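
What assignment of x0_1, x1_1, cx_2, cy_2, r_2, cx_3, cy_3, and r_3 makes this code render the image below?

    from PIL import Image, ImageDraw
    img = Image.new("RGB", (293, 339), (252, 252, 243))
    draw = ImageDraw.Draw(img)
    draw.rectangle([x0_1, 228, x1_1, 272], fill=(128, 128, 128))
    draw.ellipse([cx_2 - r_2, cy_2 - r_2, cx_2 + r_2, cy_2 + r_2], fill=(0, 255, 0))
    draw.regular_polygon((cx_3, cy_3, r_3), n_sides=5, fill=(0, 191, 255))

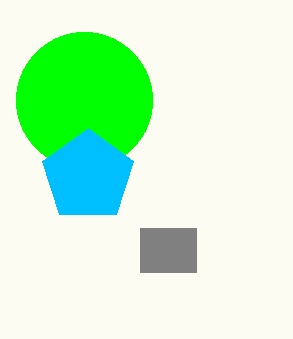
x0_1 = 140
x1_1 = 196
cx_2 = 84
cy_2 = 100
r_2 = 68
cx_3 = 88
cy_3 = 176
r_3 = 48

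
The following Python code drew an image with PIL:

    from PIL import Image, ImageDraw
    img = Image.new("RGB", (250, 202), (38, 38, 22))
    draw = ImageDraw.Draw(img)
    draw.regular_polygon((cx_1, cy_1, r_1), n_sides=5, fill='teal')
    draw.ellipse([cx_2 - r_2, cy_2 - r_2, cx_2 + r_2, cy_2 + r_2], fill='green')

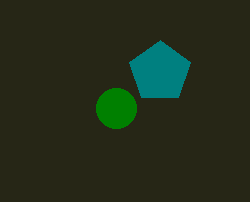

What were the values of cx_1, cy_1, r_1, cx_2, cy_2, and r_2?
cx_1 = 160, cy_1 = 72, r_1 = 32, cx_2 = 116, cy_2 = 108, r_2 = 20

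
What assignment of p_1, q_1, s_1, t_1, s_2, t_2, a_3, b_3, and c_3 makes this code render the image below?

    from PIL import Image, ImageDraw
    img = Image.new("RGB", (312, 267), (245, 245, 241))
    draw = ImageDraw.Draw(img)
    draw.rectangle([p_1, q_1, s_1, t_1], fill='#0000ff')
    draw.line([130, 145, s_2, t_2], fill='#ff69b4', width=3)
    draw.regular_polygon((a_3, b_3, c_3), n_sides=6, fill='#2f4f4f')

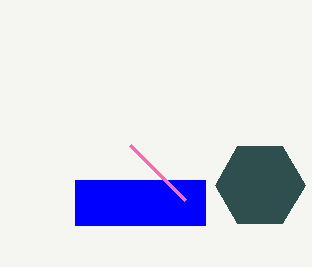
p_1 = 75, q_1 = 180, s_1 = 205, t_1 = 225, s_2 = 185, t_2 = 200, a_3 = 260, b_3 = 185, c_3 = 45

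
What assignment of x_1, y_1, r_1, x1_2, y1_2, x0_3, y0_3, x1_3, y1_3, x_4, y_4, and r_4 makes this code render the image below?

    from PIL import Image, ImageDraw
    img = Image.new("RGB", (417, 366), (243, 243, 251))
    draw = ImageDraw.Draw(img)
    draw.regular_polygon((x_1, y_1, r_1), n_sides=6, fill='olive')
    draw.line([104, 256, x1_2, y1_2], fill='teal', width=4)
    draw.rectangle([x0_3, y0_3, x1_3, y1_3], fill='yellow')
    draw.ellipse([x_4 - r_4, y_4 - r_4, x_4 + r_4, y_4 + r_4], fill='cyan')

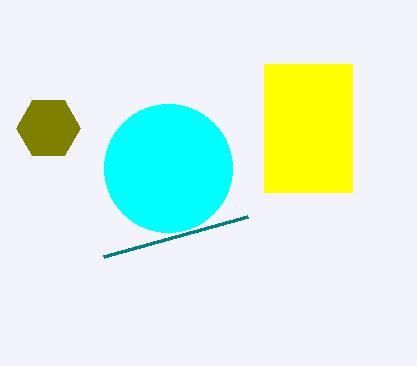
x_1 = 48
y_1 = 128
r_1 = 32
x1_2 = 248
y1_2 = 216
x0_3 = 264
y0_3 = 64
x1_3 = 352
y1_3 = 192
x_4 = 168
y_4 = 168
r_4 = 64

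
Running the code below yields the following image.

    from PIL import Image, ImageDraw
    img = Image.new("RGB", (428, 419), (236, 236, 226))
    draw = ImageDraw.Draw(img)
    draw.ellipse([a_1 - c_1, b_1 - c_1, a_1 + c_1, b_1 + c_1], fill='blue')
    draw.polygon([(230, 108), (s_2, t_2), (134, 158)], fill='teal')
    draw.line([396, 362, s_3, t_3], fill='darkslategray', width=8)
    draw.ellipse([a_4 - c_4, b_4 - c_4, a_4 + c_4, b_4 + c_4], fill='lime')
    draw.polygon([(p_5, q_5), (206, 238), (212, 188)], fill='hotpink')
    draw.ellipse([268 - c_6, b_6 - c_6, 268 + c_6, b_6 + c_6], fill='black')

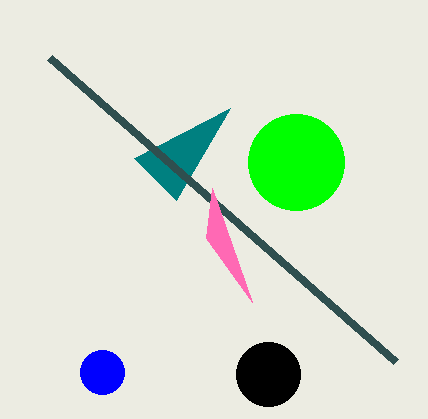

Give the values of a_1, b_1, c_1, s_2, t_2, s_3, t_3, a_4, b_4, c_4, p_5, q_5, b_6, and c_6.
a_1 = 102; b_1 = 372; c_1 = 22; s_2 = 176; t_2 = 200; s_3 = 50; t_3 = 58; a_4 = 296; b_4 = 162; c_4 = 48; p_5 = 252; q_5 = 302; b_6 = 374; c_6 = 32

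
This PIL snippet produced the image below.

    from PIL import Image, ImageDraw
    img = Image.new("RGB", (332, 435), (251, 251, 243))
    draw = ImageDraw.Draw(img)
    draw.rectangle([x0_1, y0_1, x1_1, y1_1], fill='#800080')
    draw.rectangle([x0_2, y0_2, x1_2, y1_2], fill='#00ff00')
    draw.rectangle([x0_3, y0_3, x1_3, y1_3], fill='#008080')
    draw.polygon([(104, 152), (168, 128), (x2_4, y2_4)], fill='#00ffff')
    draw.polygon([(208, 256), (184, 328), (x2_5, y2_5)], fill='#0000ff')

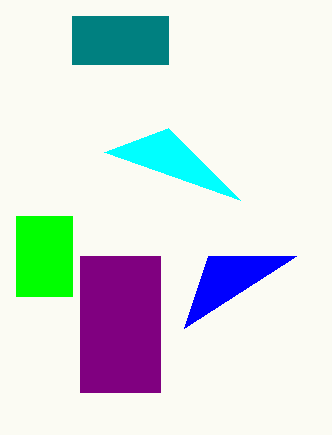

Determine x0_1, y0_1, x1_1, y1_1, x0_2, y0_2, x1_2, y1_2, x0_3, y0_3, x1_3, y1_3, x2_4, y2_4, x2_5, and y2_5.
x0_1 = 80
y0_1 = 256
x1_1 = 160
y1_1 = 392
x0_2 = 16
y0_2 = 216
x1_2 = 72
y1_2 = 296
x0_3 = 72
y0_3 = 16
x1_3 = 168
y1_3 = 64
x2_4 = 240
y2_4 = 200
x2_5 = 296
y2_5 = 256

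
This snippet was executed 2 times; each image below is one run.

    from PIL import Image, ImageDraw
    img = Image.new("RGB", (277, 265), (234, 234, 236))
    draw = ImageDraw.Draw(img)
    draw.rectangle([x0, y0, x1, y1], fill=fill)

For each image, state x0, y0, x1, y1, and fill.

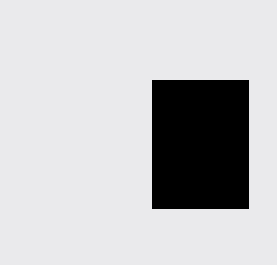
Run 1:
x0 = 152; y0 = 80; x1 = 248; y1 = 208; fill = 'black'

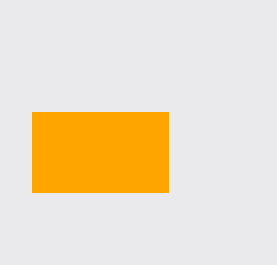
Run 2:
x0 = 32
y0 = 112
x1 = 168
y1 = 192
fill = 'orange'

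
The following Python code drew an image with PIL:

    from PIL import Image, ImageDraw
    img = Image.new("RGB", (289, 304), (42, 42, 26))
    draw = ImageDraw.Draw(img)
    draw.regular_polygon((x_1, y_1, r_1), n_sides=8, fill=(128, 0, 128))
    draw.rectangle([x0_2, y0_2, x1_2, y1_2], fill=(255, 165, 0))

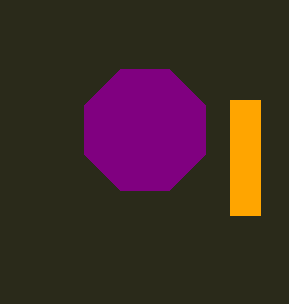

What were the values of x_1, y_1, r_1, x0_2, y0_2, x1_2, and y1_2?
x_1 = 145, y_1 = 130, r_1 = 65, x0_2 = 230, y0_2 = 100, x1_2 = 260, y1_2 = 215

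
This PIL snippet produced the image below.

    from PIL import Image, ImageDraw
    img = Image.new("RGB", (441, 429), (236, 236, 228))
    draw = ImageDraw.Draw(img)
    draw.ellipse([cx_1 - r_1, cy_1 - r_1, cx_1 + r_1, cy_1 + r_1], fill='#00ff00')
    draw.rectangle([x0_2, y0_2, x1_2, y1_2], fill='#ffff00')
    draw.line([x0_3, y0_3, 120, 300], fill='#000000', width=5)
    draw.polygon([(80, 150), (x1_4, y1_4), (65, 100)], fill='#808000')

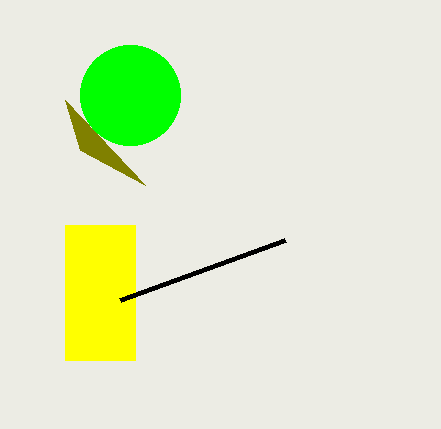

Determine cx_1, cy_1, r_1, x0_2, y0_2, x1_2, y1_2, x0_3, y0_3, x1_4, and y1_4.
cx_1 = 130, cy_1 = 95, r_1 = 50, x0_2 = 65, y0_2 = 225, x1_2 = 135, y1_2 = 360, x0_3 = 285, y0_3 = 240, x1_4 = 145, y1_4 = 185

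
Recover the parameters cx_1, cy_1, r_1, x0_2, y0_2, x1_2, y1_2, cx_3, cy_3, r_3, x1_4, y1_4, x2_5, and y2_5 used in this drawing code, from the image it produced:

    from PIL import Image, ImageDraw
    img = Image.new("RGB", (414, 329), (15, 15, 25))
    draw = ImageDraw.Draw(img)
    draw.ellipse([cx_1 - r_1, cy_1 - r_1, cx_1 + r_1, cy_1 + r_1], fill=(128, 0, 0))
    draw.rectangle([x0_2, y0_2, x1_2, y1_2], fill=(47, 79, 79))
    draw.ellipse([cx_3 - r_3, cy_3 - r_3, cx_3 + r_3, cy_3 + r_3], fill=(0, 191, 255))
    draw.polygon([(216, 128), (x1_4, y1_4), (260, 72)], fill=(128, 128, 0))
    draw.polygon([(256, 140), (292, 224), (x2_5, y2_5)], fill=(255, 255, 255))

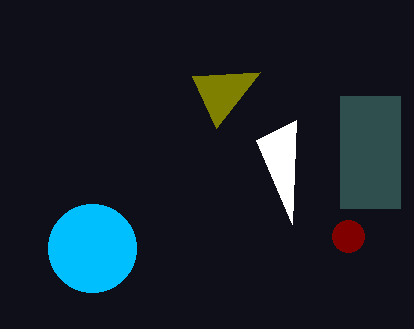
cx_1 = 348; cy_1 = 236; r_1 = 16; x0_2 = 340; y0_2 = 96; x1_2 = 400; y1_2 = 208; cx_3 = 92; cy_3 = 248; r_3 = 44; x1_4 = 192; y1_4 = 76; x2_5 = 296; y2_5 = 120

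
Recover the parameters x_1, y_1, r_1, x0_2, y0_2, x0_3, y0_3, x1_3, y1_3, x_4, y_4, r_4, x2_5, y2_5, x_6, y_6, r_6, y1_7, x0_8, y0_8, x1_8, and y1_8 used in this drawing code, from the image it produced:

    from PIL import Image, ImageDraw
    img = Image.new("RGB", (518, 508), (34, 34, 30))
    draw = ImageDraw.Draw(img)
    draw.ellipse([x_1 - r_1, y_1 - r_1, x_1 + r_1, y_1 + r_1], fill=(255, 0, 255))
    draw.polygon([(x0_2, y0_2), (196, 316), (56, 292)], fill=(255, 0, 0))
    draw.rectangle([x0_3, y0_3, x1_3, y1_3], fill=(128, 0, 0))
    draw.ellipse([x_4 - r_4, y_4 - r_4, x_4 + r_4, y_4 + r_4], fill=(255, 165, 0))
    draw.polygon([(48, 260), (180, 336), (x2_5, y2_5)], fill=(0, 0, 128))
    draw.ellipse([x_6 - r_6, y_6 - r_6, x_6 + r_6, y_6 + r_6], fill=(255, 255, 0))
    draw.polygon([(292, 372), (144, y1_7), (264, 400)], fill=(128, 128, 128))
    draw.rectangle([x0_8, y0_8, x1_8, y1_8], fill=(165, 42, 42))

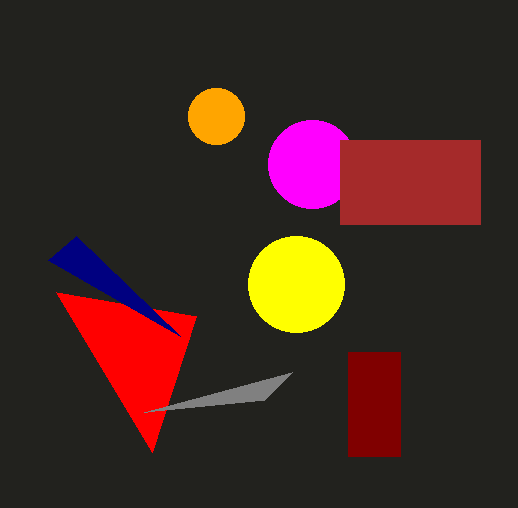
x_1 = 312
y_1 = 164
r_1 = 44
x0_2 = 152
y0_2 = 452
x0_3 = 348
y0_3 = 352
x1_3 = 400
y1_3 = 456
x_4 = 216
y_4 = 116
r_4 = 28
x2_5 = 76
y2_5 = 236
x_6 = 296
y_6 = 284
r_6 = 48
y1_7 = 412
x0_8 = 340
y0_8 = 140
x1_8 = 480
y1_8 = 224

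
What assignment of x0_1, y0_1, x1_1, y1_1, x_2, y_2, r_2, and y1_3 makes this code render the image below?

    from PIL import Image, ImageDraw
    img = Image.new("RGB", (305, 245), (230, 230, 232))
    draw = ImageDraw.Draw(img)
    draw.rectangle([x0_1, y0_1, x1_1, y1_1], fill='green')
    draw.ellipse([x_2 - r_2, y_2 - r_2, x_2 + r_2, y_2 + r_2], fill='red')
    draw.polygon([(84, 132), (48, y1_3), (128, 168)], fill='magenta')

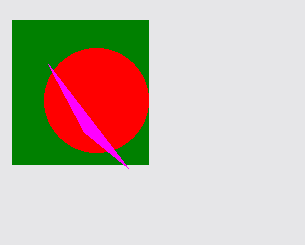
x0_1 = 12
y0_1 = 20
x1_1 = 148
y1_1 = 164
x_2 = 96
y_2 = 100
r_2 = 52
y1_3 = 64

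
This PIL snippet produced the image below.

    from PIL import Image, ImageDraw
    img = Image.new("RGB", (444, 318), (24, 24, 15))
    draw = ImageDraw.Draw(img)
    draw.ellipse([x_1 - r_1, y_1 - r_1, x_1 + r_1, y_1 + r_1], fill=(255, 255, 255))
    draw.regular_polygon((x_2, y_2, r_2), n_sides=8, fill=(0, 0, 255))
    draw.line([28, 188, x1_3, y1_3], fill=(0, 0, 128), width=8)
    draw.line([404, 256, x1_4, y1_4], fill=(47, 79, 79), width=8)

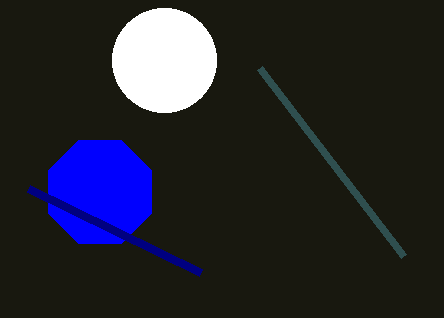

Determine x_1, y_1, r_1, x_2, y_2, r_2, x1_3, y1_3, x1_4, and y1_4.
x_1 = 164; y_1 = 60; r_1 = 52; x_2 = 100; y_2 = 192; r_2 = 56; x1_3 = 200; y1_3 = 272; x1_4 = 260; y1_4 = 68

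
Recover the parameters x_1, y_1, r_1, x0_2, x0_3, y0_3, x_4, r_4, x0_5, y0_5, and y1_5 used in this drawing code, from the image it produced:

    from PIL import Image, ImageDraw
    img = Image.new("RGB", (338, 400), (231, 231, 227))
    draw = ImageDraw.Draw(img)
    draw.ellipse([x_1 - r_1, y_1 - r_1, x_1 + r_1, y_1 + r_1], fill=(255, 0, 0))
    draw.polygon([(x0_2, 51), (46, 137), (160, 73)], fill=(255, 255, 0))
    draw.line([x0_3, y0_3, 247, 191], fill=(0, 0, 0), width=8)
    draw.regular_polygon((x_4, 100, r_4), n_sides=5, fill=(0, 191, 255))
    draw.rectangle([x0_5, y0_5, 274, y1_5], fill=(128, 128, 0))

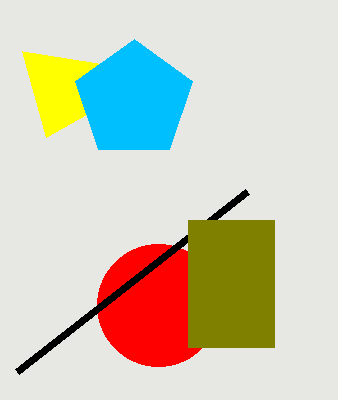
x_1 = 158; y_1 = 305; r_1 = 61; x0_2 = 22; x0_3 = 17; y0_3 = 371; x_4 = 134; r_4 = 61; x0_5 = 188; y0_5 = 220; y1_5 = 347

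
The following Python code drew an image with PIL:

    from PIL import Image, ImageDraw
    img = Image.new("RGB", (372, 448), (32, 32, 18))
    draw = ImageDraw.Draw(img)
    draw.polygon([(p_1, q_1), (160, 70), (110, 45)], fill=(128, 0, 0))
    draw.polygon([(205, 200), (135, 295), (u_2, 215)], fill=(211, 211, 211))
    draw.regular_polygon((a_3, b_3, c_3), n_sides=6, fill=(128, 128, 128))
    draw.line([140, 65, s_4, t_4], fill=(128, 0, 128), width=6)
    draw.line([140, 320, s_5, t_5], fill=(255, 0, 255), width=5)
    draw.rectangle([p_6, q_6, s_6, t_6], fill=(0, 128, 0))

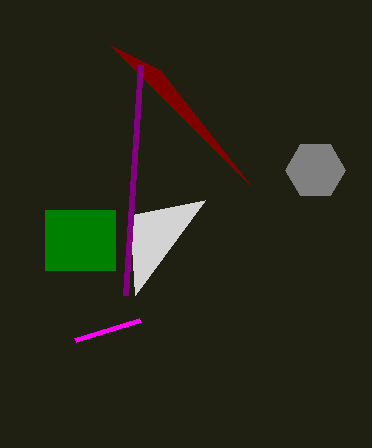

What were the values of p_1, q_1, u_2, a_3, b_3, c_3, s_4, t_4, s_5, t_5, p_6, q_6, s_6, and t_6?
p_1 = 250
q_1 = 185
u_2 = 130
a_3 = 315
b_3 = 170
c_3 = 30
s_4 = 125
t_4 = 295
s_5 = 75
t_5 = 340
p_6 = 45
q_6 = 210
s_6 = 115
t_6 = 270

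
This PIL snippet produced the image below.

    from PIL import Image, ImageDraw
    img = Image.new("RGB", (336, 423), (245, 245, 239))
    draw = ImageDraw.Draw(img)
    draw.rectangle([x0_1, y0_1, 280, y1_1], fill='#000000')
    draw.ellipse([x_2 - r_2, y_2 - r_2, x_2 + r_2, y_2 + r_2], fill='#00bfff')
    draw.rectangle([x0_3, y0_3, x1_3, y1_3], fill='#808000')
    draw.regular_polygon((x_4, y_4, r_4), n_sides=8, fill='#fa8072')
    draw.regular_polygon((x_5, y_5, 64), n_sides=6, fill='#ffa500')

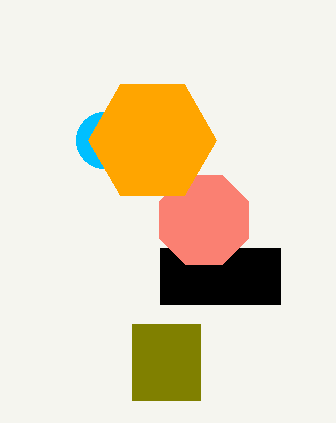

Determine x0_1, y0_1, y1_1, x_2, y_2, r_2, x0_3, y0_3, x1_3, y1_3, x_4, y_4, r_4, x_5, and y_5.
x0_1 = 160
y0_1 = 248
y1_1 = 304
x_2 = 104
y_2 = 140
r_2 = 28
x0_3 = 132
y0_3 = 324
x1_3 = 200
y1_3 = 400
x_4 = 204
y_4 = 220
r_4 = 48
x_5 = 152
y_5 = 140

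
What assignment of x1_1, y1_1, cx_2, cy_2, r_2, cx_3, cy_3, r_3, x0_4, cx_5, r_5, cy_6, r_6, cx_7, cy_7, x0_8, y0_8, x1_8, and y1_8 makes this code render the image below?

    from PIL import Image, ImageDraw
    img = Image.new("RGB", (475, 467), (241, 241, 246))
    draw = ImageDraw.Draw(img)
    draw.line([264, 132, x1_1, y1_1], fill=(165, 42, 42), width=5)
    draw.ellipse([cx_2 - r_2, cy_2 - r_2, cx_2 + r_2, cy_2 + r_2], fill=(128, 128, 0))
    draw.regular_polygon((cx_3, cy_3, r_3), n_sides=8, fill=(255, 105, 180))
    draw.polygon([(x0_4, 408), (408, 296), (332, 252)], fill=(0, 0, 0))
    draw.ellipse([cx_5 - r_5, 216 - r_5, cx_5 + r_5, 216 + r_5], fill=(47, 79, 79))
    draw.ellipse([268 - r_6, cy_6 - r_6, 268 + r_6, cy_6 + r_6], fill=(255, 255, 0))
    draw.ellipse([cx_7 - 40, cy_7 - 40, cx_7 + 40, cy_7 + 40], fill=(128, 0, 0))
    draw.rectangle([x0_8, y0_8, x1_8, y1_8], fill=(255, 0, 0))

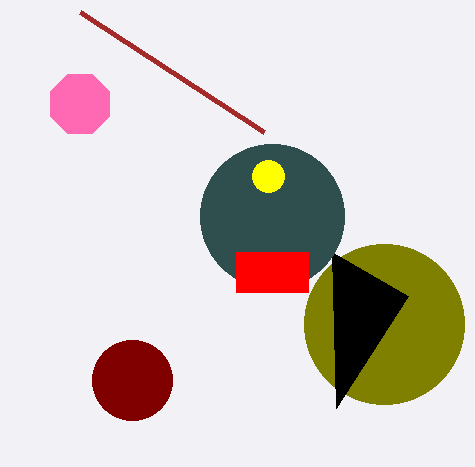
x1_1 = 80
y1_1 = 12
cx_2 = 384
cy_2 = 324
r_2 = 80
cx_3 = 80
cy_3 = 104
r_3 = 32
x0_4 = 336
cx_5 = 272
r_5 = 72
cy_6 = 176
r_6 = 16
cx_7 = 132
cy_7 = 380
x0_8 = 236
y0_8 = 252
x1_8 = 308
y1_8 = 292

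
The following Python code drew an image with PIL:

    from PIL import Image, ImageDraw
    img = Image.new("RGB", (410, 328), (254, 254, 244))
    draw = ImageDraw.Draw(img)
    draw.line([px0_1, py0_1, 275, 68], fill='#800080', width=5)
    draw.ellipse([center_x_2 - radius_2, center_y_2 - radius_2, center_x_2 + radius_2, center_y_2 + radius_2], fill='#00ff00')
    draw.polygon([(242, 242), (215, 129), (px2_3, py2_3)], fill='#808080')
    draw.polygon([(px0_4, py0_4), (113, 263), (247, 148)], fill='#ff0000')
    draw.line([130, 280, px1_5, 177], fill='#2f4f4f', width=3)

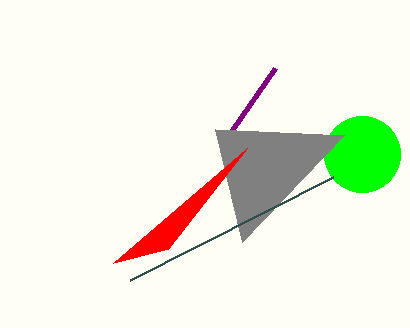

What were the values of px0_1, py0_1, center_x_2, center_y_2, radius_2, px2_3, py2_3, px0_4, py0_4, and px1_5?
px0_1 = 232, py0_1 = 130, center_x_2 = 362, center_y_2 = 154, radius_2 = 38, px2_3 = 344, py2_3 = 135, px0_4 = 168, py0_4 = 249, px1_5 = 333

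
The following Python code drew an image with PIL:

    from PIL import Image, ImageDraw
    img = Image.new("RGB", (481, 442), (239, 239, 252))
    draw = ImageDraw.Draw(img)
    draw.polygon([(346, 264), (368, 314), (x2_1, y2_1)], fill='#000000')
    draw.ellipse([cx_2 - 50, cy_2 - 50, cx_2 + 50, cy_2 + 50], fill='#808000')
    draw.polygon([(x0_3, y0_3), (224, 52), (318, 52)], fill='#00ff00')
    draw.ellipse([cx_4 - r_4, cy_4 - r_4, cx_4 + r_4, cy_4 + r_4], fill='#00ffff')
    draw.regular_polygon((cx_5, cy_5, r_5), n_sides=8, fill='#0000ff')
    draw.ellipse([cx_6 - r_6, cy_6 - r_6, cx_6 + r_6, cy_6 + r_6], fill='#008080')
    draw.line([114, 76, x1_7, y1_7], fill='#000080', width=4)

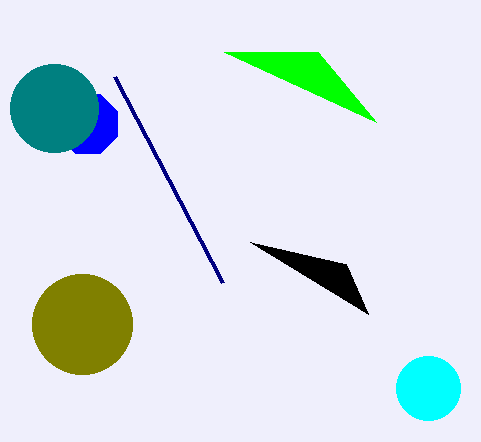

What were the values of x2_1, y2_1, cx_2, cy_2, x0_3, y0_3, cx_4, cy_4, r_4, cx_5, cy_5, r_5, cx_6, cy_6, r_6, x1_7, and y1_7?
x2_1 = 250; y2_1 = 242; cx_2 = 82; cy_2 = 324; x0_3 = 376; y0_3 = 122; cx_4 = 428; cy_4 = 388; r_4 = 32; cx_5 = 88; cy_5 = 124; r_5 = 32; cx_6 = 54; cy_6 = 108; r_6 = 44; x1_7 = 222; y1_7 = 282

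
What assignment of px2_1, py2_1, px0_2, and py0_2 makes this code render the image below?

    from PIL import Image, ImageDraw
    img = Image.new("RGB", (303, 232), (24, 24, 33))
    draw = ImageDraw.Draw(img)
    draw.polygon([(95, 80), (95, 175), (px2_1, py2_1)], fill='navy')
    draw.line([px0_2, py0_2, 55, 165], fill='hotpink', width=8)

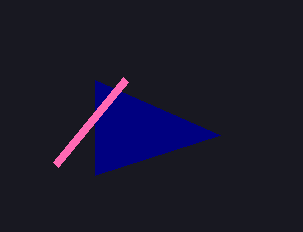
px2_1 = 220
py2_1 = 135
px0_2 = 125
py0_2 = 80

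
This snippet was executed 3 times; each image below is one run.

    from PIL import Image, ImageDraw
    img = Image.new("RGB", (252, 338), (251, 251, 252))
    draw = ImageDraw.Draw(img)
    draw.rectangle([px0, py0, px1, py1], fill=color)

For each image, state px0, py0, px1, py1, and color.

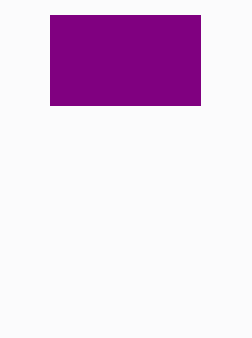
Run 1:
px0 = 50; py0 = 15; px1 = 200; py1 = 105; color = 'purple'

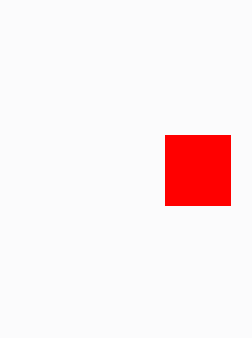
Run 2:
px0 = 165
py0 = 135
px1 = 230
py1 = 205
color = 'red'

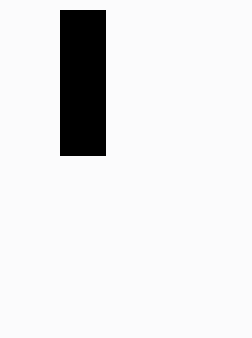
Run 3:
px0 = 60
py0 = 10
px1 = 105
py1 = 155
color = 'black'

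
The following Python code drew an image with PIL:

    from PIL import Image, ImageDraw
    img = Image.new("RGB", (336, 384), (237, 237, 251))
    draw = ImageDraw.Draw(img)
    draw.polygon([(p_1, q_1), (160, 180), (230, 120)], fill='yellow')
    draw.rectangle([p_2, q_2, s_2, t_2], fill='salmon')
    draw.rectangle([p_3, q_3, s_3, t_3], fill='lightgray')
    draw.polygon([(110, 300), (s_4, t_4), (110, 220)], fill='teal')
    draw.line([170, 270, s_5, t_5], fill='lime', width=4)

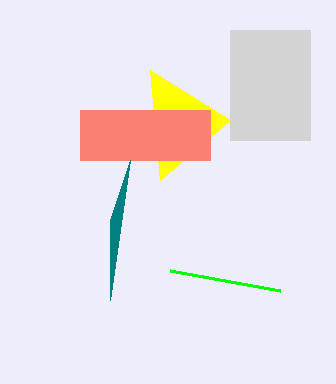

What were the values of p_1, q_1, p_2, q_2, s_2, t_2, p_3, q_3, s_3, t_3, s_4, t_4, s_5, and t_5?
p_1 = 150
q_1 = 70
p_2 = 80
q_2 = 110
s_2 = 210
t_2 = 160
p_3 = 230
q_3 = 30
s_3 = 310
t_3 = 140
s_4 = 130
t_4 = 160
s_5 = 280
t_5 = 290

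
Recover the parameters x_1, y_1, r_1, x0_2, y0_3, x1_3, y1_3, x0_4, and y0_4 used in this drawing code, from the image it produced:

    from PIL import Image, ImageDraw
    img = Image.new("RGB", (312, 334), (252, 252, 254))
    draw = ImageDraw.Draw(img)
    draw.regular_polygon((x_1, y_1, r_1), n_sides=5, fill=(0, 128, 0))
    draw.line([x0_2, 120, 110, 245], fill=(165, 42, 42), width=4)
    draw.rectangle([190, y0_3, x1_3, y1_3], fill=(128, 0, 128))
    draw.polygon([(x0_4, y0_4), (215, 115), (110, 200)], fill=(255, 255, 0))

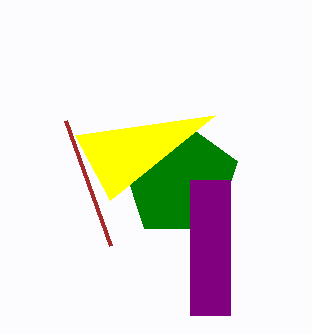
x_1 = 180; y_1 = 180; r_1 = 60; x0_2 = 65; y0_3 = 180; x1_3 = 230; y1_3 = 315; x0_4 = 75; y0_4 = 135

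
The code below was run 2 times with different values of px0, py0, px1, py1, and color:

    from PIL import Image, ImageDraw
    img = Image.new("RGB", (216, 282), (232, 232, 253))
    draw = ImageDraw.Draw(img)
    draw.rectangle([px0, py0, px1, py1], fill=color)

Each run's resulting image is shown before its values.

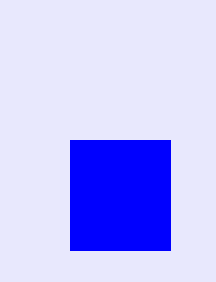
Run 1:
px0 = 70; py0 = 140; px1 = 170; py1 = 250; color = 'blue'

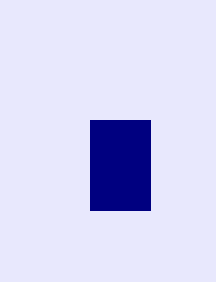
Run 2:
px0 = 90, py0 = 120, px1 = 150, py1 = 210, color = 'navy'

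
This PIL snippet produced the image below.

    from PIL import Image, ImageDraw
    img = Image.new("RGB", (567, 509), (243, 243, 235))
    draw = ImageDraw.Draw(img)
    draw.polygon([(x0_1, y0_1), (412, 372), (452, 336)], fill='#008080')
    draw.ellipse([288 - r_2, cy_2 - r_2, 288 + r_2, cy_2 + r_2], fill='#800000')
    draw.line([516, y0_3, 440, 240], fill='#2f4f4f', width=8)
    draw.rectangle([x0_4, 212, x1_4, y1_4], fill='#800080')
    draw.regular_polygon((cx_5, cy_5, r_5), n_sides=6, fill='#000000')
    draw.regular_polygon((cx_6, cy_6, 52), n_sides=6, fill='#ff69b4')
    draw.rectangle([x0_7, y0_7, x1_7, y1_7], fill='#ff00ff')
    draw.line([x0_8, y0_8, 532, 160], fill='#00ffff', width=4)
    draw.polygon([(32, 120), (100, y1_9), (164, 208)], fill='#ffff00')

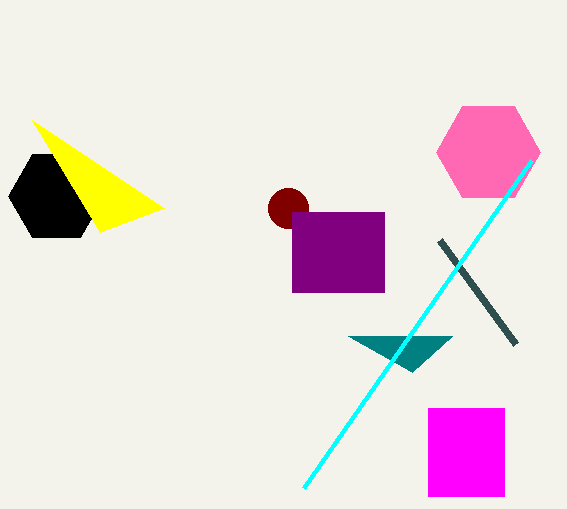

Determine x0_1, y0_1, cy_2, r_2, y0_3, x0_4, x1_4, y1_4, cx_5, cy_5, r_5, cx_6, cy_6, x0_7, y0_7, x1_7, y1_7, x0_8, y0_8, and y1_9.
x0_1 = 348
y0_1 = 336
cy_2 = 208
r_2 = 20
y0_3 = 344
x0_4 = 292
x1_4 = 384
y1_4 = 292
cx_5 = 56
cy_5 = 196
r_5 = 48
cx_6 = 488
cy_6 = 152
x0_7 = 428
y0_7 = 408
x1_7 = 504
y1_7 = 496
x0_8 = 304
y0_8 = 488
y1_9 = 232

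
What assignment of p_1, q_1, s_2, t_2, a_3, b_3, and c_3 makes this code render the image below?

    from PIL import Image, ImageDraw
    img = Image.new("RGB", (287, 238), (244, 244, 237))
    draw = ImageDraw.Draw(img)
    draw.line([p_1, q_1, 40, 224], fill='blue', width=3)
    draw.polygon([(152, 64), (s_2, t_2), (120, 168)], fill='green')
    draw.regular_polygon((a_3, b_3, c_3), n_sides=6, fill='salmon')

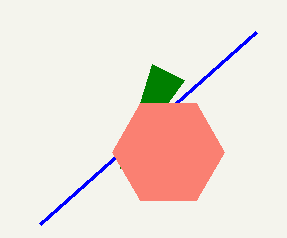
p_1 = 256; q_1 = 32; s_2 = 184; t_2 = 80; a_3 = 168; b_3 = 152; c_3 = 56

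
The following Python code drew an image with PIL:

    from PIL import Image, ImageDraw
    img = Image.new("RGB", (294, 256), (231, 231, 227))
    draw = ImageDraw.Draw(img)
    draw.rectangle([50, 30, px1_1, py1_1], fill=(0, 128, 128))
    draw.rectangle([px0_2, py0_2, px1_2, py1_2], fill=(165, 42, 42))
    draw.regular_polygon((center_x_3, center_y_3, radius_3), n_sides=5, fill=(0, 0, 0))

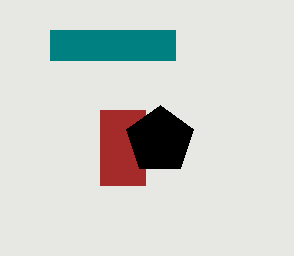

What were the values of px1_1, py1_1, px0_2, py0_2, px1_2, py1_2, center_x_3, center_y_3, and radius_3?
px1_1 = 175
py1_1 = 60
px0_2 = 100
py0_2 = 110
px1_2 = 145
py1_2 = 185
center_x_3 = 160
center_y_3 = 140
radius_3 = 35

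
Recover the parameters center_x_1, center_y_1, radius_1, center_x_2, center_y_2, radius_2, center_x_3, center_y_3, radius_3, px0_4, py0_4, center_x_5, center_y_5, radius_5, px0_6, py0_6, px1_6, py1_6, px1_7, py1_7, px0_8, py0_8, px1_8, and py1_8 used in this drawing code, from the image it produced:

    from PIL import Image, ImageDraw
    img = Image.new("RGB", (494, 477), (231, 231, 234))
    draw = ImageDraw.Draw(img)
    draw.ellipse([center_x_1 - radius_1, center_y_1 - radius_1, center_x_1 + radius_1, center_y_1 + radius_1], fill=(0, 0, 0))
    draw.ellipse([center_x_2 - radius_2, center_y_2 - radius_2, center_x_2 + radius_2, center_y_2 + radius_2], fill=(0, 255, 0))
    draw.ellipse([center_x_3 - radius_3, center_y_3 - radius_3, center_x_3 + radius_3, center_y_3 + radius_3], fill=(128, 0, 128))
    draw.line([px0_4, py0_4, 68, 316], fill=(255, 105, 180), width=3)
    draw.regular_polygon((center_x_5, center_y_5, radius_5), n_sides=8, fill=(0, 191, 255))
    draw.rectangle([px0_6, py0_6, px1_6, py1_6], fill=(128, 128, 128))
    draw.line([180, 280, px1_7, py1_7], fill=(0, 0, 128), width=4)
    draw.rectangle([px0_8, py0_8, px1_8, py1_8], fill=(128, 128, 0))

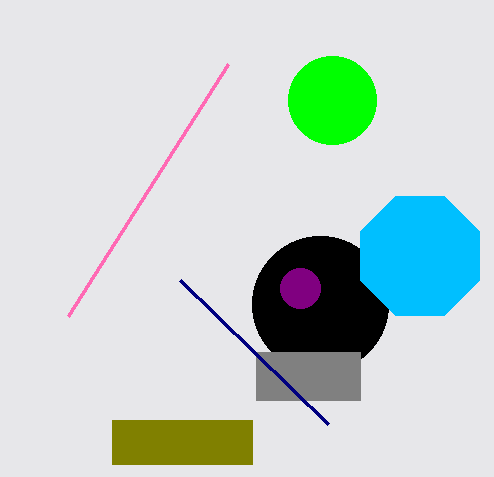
center_x_1 = 320; center_y_1 = 304; radius_1 = 68; center_x_2 = 332; center_y_2 = 100; radius_2 = 44; center_x_3 = 300; center_y_3 = 288; radius_3 = 20; px0_4 = 228; py0_4 = 64; center_x_5 = 420; center_y_5 = 256; radius_5 = 64; px0_6 = 256; py0_6 = 352; px1_6 = 360; py1_6 = 400; px1_7 = 328; py1_7 = 424; px0_8 = 112; py0_8 = 420; px1_8 = 252; py1_8 = 464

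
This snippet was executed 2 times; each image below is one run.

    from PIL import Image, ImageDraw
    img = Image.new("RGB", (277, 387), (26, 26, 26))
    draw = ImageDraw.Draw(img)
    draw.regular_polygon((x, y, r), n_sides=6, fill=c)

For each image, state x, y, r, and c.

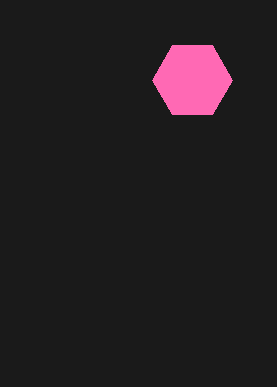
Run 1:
x = 192, y = 80, r = 40, c = 'hotpink'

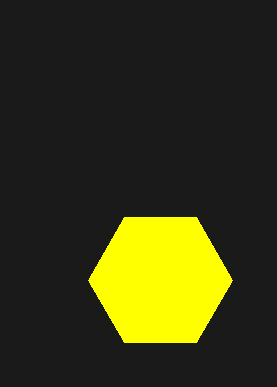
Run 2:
x = 160, y = 280, r = 72, c = 'yellow'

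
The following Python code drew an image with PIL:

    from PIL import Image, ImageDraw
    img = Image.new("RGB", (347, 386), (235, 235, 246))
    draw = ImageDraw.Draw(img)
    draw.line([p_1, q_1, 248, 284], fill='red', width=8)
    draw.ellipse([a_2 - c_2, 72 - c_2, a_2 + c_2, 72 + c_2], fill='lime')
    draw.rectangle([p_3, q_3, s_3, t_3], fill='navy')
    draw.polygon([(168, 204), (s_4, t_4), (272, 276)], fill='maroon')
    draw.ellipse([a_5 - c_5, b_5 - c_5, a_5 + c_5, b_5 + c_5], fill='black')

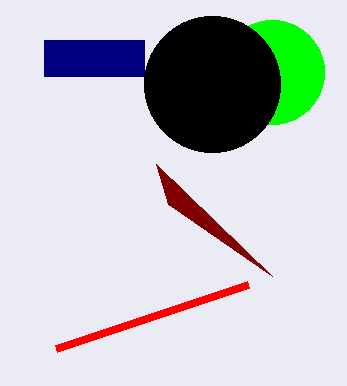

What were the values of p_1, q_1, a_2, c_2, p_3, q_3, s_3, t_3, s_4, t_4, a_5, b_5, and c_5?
p_1 = 56, q_1 = 348, a_2 = 272, c_2 = 52, p_3 = 44, q_3 = 40, s_3 = 144, t_3 = 76, s_4 = 156, t_4 = 164, a_5 = 212, b_5 = 84, c_5 = 68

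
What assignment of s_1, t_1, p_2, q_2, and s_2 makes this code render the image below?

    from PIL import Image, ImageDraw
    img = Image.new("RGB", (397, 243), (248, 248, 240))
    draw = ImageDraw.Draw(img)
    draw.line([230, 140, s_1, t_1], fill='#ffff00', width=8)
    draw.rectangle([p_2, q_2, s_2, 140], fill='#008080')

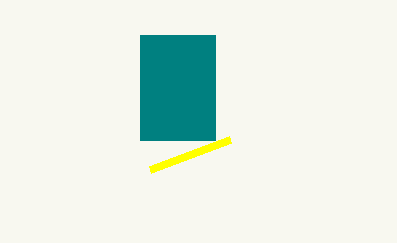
s_1 = 150; t_1 = 170; p_2 = 140; q_2 = 35; s_2 = 215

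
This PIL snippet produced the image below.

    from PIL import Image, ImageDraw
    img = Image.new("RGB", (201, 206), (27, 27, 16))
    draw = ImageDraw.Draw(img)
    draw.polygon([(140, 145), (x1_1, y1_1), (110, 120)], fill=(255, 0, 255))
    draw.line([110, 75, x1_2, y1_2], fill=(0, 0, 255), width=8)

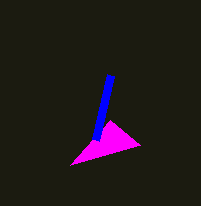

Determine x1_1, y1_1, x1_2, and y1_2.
x1_1 = 70, y1_1 = 165, x1_2 = 95, y1_2 = 140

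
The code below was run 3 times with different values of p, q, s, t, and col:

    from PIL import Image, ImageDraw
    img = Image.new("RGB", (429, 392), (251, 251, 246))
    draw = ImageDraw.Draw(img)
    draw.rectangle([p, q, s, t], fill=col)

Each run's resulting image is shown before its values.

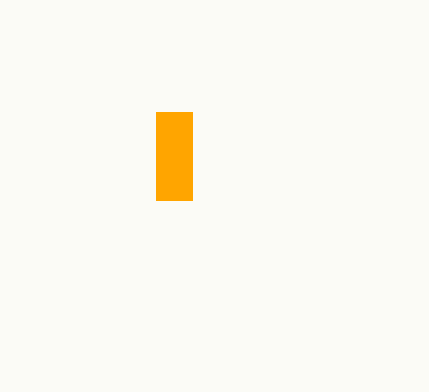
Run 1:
p = 156; q = 112; s = 192; t = 200; col = 'orange'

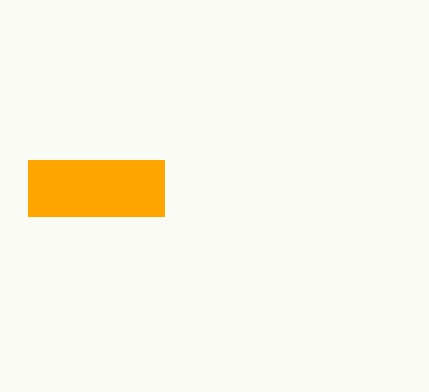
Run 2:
p = 28
q = 160
s = 164
t = 216
col = 'orange'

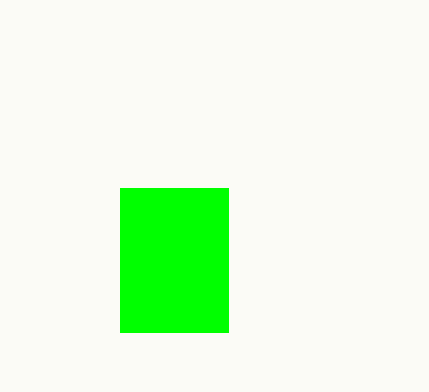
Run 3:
p = 120, q = 188, s = 228, t = 332, col = 'lime'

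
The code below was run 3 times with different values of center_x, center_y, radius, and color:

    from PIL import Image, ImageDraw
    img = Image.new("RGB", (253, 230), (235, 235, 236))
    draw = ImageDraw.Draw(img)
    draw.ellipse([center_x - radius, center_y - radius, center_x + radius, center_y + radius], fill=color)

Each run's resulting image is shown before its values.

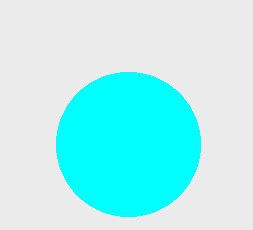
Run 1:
center_x = 128, center_y = 144, radius = 72, color = 'cyan'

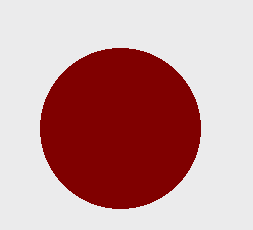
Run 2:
center_x = 120, center_y = 128, radius = 80, color = 'maroon'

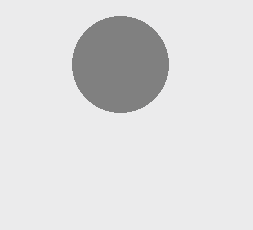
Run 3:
center_x = 120, center_y = 64, radius = 48, color = 'gray'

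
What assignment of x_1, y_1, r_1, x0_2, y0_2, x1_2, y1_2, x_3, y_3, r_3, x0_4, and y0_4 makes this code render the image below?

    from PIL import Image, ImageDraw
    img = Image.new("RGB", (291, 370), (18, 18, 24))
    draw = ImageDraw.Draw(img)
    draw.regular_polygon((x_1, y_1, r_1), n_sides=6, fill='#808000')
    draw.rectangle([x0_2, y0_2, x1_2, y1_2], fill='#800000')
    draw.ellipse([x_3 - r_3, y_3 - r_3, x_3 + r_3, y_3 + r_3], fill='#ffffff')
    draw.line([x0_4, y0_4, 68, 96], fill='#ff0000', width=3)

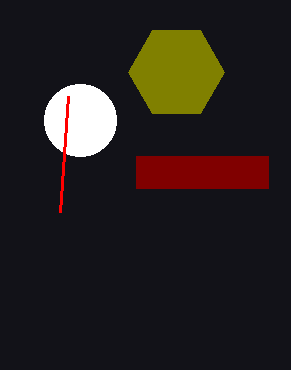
x_1 = 176; y_1 = 72; r_1 = 48; x0_2 = 136; y0_2 = 156; x1_2 = 268; y1_2 = 188; x_3 = 80; y_3 = 120; r_3 = 36; x0_4 = 60; y0_4 = 212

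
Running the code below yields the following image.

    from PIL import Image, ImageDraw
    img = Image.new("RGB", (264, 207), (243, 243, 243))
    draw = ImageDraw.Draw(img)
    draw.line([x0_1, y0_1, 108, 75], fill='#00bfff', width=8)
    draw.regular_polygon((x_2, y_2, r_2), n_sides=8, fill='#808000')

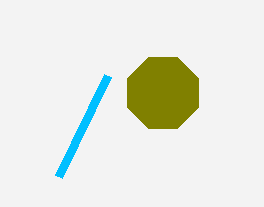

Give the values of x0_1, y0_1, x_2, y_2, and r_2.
x0_1 = 59, y0_1 = 176, x_2 = 163, y_2 = 93, r_2 = 38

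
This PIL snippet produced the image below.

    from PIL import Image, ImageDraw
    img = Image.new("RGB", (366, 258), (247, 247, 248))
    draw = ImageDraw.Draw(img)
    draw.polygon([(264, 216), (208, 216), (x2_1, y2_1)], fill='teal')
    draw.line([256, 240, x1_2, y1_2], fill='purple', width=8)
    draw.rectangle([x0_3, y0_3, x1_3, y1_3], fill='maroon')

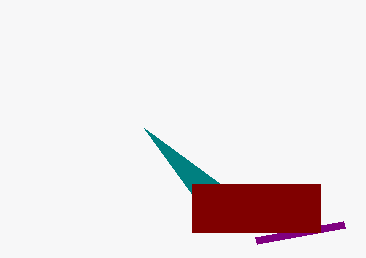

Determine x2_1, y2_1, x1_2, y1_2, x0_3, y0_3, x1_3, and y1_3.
x2_1 = 144
y2_1 = 128
x1_2 = 344
y1_2 = 224
x0_3 = 192
y0_3 = 184
x1_3 = 320
y1_3 = 232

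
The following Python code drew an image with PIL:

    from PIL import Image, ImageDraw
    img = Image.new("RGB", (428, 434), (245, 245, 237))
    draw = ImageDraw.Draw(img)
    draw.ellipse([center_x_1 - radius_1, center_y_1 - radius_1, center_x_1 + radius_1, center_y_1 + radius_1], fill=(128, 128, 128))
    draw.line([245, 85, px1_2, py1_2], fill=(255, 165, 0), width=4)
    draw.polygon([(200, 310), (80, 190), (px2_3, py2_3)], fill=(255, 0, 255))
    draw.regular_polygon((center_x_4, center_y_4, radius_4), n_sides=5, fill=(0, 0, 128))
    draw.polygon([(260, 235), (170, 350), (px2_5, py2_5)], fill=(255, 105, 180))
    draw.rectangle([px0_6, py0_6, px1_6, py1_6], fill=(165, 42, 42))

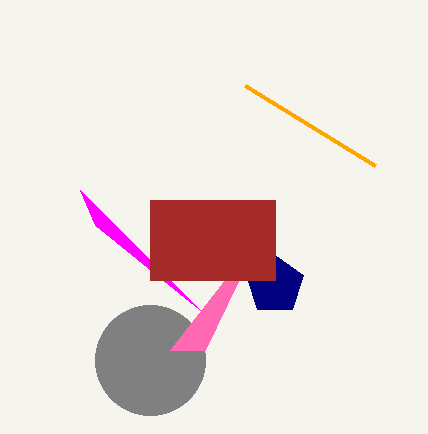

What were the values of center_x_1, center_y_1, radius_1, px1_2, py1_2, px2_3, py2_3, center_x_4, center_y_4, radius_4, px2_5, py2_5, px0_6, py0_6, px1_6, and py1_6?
center_x_1 = 150
center_y_1 = 360
radius_1 = 55
px1_2 = 375
py1_2 = 165
px2_3 = 95
py2_3 = 225
center_x_4 = 275
center_y_4 = 285
radius_4 = 30
px2_5 = 205
py2_5 = 350
px0_6 = 150
py0_6 = 200
px1_6 = 275
py1_6 = 280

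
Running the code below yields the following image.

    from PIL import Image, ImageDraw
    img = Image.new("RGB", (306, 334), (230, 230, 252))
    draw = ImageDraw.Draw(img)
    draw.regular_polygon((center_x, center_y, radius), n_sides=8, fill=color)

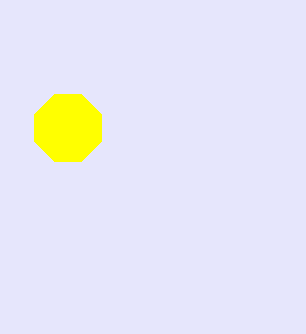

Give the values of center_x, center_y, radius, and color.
center_x = 68
center_y = 128
radius = 36
color = 'yellow'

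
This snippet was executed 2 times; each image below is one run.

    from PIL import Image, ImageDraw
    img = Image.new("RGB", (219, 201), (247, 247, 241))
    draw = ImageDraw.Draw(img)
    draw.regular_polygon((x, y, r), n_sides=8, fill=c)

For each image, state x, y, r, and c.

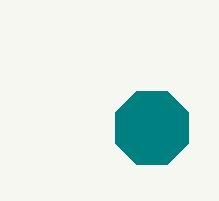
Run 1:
x = 152; y = 128; r = 40; c = 'teal'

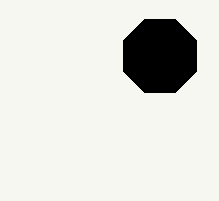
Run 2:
x = 160, y = 56, r = 40, c = 'black'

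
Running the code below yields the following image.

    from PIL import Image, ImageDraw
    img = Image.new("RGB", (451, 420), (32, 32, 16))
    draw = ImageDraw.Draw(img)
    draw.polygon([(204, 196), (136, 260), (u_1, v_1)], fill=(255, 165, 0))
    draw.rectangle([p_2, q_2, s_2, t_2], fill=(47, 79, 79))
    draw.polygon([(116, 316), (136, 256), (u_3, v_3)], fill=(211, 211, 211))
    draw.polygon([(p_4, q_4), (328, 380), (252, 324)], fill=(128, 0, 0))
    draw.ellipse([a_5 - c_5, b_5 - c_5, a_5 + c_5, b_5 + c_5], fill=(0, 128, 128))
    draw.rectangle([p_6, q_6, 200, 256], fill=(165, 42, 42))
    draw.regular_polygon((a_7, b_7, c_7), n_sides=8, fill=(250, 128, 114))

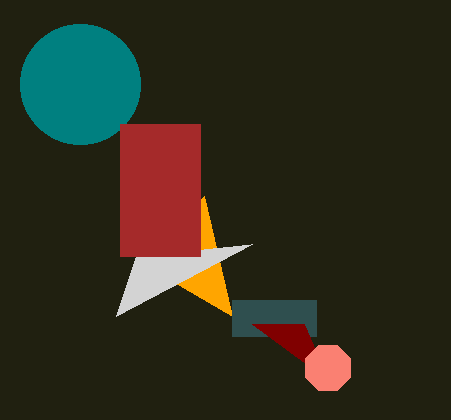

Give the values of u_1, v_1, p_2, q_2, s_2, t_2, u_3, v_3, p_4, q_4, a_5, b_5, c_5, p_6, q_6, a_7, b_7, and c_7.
u_1 = 232
v_1 = 316
p_2 = 232
q_2 = 300
s_2 = 316
t_2 = 336
u_3 = 252
v_3 = 244
p_4 = 304
q_4 = 324
a_5 = 80
b_5 = 84
c_5 = 60
p_6 = 120
q_6 = 124
a_7 = 328
b_7 = 368
c_7 = 24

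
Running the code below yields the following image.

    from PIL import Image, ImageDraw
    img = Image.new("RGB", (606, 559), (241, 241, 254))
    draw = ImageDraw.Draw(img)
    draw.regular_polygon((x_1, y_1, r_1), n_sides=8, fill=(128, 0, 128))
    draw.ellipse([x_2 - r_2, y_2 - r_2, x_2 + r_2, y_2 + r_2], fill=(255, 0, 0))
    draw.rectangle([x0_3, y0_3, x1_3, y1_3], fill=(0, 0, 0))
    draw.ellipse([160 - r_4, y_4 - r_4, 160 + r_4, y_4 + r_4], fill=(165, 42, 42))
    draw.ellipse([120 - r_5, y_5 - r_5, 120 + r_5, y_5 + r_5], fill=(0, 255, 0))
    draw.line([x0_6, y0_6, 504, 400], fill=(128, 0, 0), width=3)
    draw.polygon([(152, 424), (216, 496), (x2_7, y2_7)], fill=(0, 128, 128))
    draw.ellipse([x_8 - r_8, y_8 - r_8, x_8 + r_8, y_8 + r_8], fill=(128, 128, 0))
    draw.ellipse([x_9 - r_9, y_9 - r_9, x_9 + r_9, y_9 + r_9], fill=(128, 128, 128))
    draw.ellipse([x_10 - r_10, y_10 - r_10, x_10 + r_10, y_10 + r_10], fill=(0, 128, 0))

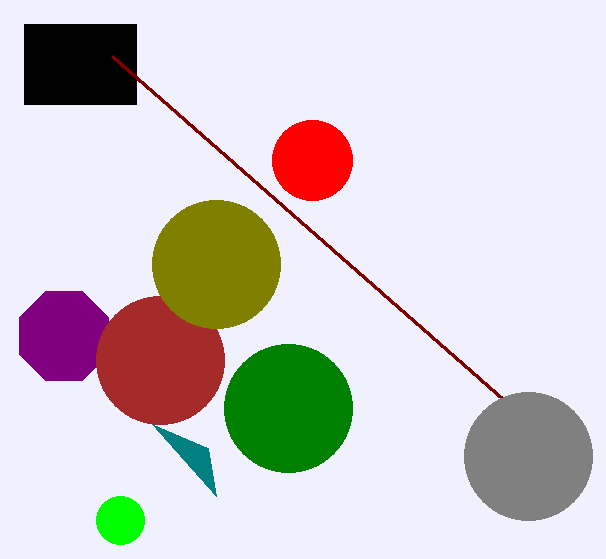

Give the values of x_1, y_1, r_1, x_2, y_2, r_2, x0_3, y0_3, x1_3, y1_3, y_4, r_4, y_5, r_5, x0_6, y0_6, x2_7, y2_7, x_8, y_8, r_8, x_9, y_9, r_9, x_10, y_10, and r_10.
x_1 = 64
y_1 = 336
r_1 = 48
x_2 = 312
y_2 = 160
r_2 = 40
x0_3 = 24
y0_3 = 24
x1_3 = 136
y1_3 = 104
y_4 = 360
r_4 = 64
y_5 = 520
r_5 = 24
x0_6 = 112
y0_6 = 56
x2_7 = 208
y2_7 = 448
x_8 = 216
y_8 = 264
r_8 = 64
x_9 = 528
y_9 = 456
r_9 = 64
x_10 = 288
y_10 = 408
r_10 = 64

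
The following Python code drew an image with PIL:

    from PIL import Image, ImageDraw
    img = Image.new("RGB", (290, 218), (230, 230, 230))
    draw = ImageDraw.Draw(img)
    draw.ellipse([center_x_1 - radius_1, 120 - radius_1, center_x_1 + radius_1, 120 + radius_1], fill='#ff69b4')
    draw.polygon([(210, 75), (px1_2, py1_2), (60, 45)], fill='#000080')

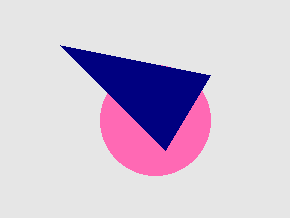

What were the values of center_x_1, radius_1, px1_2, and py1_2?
center_x_1 = 155
radius_1 = 55
px1_2 = 165
py1_2 = 150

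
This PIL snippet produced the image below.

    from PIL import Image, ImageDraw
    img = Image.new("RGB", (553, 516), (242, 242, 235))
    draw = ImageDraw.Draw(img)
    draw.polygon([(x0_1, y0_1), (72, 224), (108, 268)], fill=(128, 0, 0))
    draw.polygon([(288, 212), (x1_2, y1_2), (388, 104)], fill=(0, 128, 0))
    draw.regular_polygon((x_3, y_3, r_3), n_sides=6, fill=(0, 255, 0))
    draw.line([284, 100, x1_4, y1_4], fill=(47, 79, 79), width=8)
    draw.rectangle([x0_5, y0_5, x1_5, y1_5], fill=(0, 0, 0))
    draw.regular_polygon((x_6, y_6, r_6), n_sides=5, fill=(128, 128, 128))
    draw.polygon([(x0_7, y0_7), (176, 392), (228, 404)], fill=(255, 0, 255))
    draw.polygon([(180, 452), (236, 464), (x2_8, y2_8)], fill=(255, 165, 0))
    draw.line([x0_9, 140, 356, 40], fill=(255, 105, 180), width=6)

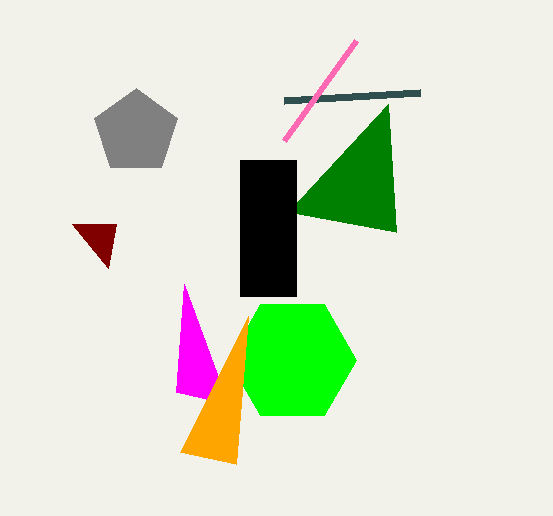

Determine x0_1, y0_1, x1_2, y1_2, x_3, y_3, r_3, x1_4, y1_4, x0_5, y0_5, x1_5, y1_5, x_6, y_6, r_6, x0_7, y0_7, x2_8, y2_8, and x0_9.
x0_1 = 116, y0_1 = 224, x1_2 = 396, y1_2 = 232, x_3 = 292, y_3 = 360, r_3 = 64, x1_4 = 420, y1_4 = 92, x0_5 = 240, y0_5 = 160, x1_5 = 296, y1_5 = 296, x_6 = 136, y_6 = 132, r_6 = 44, x0_7 = 184, y0_7 = 284, x2_8 = 248, y2_8 = 316, x0_9 = 284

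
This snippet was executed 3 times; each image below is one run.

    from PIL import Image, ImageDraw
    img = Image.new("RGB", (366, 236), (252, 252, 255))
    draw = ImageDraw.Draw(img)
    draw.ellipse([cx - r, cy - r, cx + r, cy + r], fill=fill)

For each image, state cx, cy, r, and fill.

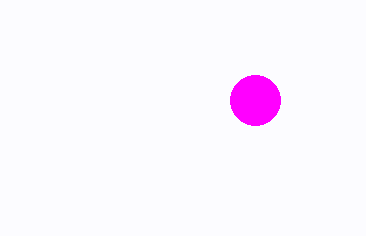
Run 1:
cx = 255, cy = 100, r = 25, fill = 'magenta'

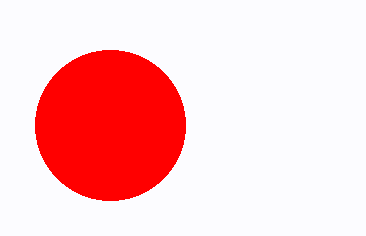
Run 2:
cx = 110
cy = 125
r = 75
fill = 'red'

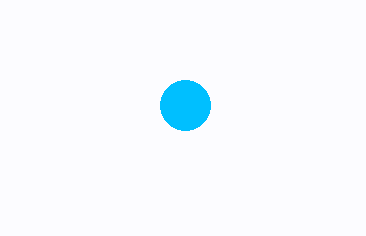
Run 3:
cx = 185
cy = 105
r = 25
fill = 'deepskyblue'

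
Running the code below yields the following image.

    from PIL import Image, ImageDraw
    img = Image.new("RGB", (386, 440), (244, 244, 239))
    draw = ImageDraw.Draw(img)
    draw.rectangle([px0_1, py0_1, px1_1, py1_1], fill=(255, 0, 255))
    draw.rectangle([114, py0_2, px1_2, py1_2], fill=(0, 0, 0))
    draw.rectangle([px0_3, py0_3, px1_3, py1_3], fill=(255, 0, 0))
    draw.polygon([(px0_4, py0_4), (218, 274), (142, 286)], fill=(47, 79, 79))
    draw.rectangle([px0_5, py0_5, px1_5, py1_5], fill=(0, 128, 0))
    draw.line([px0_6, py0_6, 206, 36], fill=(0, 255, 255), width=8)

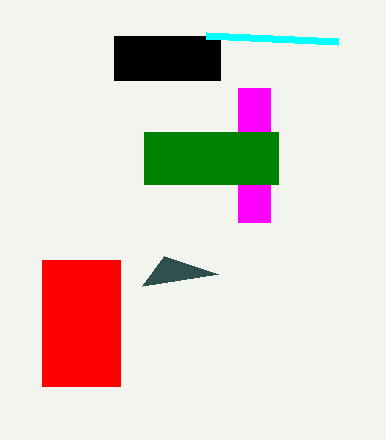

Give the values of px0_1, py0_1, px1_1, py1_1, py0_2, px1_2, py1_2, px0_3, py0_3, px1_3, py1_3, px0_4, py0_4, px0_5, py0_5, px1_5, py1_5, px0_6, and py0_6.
px0_1 = 238, py0_1 = 88, px1_1 = 270, py1_1 = 222, py0_2 = 36, px1_2 = 220, py1_2 = 80, px0_3 = 42, py0_3 = 260, px1_3 = 120, py1_3 = 386, px0_4 = 164, py0_4 = 256, px0_5 = 144, py0_5 = 132, px1_5 = 278, py1_5 = 184, px0_6 = 338, py0_6 = 42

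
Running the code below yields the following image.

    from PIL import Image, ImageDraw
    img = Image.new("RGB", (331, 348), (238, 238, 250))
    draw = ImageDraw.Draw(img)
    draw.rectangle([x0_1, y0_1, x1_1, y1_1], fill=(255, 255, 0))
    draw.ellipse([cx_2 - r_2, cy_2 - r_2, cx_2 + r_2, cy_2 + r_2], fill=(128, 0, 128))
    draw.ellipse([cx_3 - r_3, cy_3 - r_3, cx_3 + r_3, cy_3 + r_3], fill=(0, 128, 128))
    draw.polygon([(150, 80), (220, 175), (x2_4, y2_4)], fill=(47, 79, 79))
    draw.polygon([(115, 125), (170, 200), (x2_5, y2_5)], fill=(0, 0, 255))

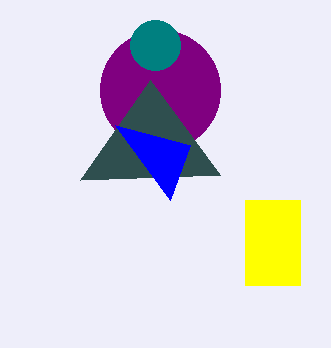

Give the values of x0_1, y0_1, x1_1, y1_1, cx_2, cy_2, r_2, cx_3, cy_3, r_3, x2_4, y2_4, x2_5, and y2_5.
x0_1 = 245, y0_1 = 200, x1_1 = 300, y1_1 = 285, cx_2 = 160, cy_2 = 90, r_2 = 60, cx_3 = 155, cy_3 = 45, r_3 = 25, x2_4 = 80, y2_4 = 180, x2_5 = 190, y2_5 = 145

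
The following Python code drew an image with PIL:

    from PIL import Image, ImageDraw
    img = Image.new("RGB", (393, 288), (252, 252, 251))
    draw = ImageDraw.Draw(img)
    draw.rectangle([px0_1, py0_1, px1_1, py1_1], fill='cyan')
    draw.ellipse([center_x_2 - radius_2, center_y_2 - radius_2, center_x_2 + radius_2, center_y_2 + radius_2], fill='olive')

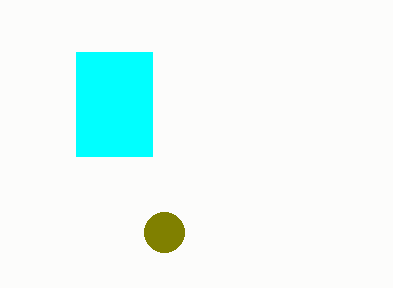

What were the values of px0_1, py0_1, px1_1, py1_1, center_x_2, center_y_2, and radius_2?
px0_1 = 76, py0_1 = 52, px1_1 = 152, py1_1 = 156, center_x_2 = 164, center_y_2 = 232, radius_2 = 20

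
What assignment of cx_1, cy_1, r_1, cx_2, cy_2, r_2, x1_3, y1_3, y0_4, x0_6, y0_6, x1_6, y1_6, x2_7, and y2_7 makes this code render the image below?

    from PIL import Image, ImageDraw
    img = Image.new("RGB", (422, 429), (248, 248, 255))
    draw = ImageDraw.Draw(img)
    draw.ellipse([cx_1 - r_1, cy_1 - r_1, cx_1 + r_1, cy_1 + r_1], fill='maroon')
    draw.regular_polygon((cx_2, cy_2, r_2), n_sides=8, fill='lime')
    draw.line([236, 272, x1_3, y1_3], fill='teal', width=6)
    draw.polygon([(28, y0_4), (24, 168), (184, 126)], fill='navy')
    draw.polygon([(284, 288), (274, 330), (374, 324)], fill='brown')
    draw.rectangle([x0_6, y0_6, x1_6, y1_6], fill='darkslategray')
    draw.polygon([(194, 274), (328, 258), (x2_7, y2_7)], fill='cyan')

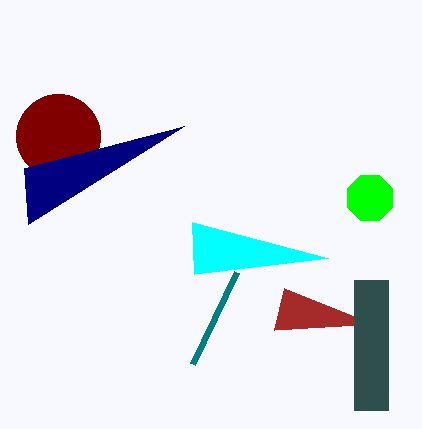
cx_1 = 58; cy_1 = 136; r_1 = 42; cx_2 = 370; cy_2 = 198; r_2 = 24; x1_3 = 192; y1_3 = 364; y0_4 = 224; x0_6 = 354; y0_6 = 280; x1_6 = 388; y1_6 = 410; x2_7 = 192; y2_7 = 222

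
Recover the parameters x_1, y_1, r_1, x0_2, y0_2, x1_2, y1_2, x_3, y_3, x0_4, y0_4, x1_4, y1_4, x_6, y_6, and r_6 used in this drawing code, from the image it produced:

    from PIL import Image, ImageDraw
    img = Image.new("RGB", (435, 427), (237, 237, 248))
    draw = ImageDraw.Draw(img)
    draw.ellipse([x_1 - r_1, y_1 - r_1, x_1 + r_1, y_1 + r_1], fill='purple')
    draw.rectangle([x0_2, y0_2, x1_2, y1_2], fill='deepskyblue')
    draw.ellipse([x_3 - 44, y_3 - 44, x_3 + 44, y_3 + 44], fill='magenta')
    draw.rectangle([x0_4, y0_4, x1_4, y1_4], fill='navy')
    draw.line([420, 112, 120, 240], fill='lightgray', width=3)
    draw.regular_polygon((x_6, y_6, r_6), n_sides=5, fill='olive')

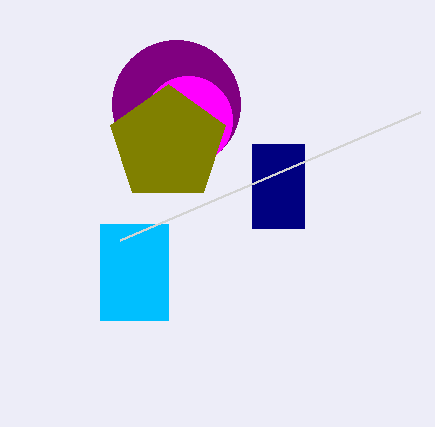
x_1 = 176, y_1 = 104, r_1 = 64, x0_2 = 100, y0_2 = 224, x1_2 = 168, y1_2 = 320, x_3 = 188, y_3 = 120, x0_4 = 252, y0_4 = 144, x1_4 = 304, y1_4 = 228, x_6 = 168, y_6 = 144, r_6 = 60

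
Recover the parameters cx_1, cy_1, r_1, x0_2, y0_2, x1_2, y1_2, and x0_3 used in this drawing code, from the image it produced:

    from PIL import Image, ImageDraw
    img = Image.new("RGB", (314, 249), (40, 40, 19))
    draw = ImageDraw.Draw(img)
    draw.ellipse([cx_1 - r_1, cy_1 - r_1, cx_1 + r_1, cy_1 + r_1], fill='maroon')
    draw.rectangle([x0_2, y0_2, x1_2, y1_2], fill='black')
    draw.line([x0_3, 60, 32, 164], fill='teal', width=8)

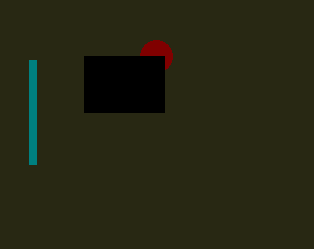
cx_1 = 156
cy_1 = 56
r_1 = 16
x0_2 = 84
y0_2 = 56
x1_2 = 164
y1_2 = 112
x0_3 = 32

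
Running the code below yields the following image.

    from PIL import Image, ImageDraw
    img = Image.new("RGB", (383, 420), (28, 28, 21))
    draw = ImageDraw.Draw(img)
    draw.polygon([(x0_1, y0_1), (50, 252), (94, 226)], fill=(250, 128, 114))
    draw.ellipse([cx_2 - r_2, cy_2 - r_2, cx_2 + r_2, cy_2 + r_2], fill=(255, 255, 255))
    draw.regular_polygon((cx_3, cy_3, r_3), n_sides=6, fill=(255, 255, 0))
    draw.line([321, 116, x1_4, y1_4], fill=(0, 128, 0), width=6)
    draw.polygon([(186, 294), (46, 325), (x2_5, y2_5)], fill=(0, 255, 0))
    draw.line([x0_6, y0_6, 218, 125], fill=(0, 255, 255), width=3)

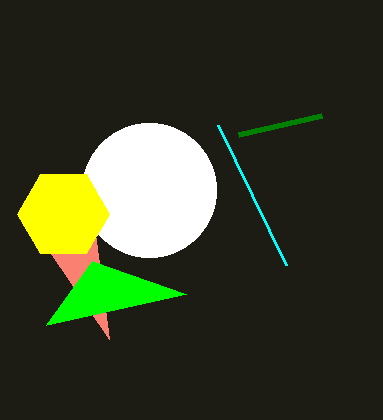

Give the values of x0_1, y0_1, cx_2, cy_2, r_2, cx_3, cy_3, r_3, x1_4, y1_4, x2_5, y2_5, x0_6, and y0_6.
x0_1 = 109, y0_1 = 339, cx_2 = 149, cy_2 = 190, r_2 = 67, cx_3 = 63, cy_3 = 214, r_3 = 46, x1_4 = 238, y1_4 = 135, x2_5 = 92, y2_5 = 261, x0_6 = 286, y0_6 = 265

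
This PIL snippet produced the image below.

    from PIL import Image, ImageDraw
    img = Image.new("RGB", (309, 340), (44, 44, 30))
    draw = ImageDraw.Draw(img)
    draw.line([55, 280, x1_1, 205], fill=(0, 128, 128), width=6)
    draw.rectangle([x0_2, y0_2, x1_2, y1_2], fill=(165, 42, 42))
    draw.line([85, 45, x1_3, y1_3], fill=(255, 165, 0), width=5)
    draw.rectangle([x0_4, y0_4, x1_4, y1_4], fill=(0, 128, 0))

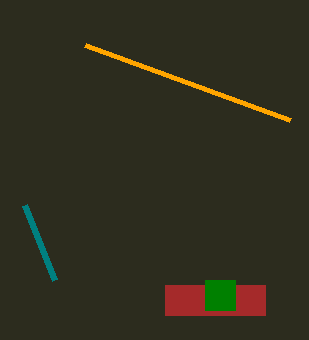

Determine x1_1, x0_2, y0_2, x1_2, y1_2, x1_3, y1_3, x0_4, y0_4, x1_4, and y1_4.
x1_1 = 25, x0_2 = 165, y0_2 = 285, x1_2 = 265, y1_2 = 315, x1_3 = 290, y1_3 = 120, x0_4 = 205, y0_4 = 280, x1_4 = 235, y1_4 = 310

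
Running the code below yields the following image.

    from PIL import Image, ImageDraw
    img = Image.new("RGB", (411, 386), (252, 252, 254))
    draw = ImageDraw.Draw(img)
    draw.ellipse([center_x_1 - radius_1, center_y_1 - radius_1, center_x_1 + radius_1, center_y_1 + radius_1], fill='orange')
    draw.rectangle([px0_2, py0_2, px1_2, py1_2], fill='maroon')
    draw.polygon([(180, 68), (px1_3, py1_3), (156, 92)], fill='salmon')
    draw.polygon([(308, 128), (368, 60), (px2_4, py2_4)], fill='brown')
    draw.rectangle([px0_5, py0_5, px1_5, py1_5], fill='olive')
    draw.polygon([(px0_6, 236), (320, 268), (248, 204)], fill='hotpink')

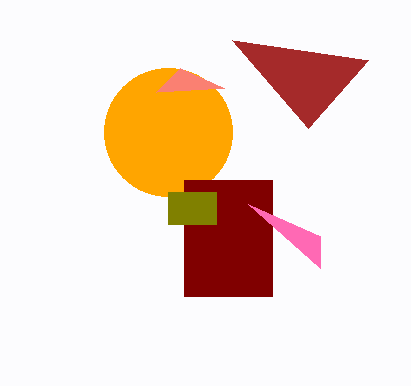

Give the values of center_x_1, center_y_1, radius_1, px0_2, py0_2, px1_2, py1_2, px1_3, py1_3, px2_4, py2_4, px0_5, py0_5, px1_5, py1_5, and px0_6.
center_x_1 = 168; center_y_1 = 132; radius_1 = 64; px0_2 = 184; py0_2 = 180; px1_2 = 272; py1_2 = 296; px1_3 = 224; py1_3 = 88; px2_4 = 232; py2_4 = 40; px0_5 = 168; py0_5 = 192; px1_5 = 216; py1_5 = 224; px0_6 = 320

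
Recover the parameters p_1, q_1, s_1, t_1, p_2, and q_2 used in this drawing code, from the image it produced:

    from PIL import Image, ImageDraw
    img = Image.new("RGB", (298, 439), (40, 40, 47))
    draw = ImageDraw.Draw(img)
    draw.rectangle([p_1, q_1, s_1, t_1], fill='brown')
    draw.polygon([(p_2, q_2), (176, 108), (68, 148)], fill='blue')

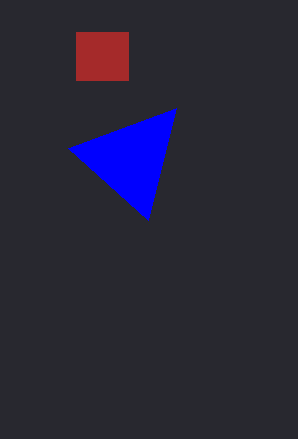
p_1 = 76; q_1 = 32; s_1 = 128; t_1 = 80; p_2 = 148; q_2 = 220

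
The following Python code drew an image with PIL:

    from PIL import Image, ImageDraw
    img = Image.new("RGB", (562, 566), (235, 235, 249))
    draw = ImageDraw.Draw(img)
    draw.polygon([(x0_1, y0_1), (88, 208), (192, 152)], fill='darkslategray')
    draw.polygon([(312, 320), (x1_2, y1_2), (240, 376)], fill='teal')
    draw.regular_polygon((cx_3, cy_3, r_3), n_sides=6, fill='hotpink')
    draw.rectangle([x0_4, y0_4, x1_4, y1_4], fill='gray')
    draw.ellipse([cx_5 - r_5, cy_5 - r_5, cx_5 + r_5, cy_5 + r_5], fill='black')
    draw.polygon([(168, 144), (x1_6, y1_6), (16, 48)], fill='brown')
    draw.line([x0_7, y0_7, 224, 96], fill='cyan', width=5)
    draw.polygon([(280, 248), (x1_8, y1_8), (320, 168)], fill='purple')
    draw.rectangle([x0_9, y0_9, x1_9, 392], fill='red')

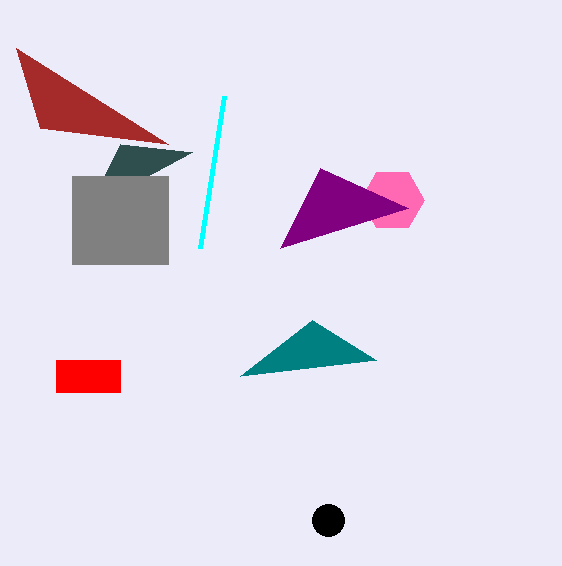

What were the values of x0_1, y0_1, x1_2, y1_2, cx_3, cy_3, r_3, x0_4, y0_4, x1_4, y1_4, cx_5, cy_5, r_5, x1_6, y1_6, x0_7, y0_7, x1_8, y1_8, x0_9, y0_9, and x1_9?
x0_1 = 120
y0_1 = 144
x1_2 = 376
y1_2 = 360
cx_3 = 392
cy_3 = 200
r_3 = 32
x0_4 = 72
y0_4 = 176
x1_4 = 168
y1_4 = 264
cx_5 = 328
cy_5 = 520
r_5 = 16
x1_6 = 40
y1_6 = 128
x0_7 = 200
y0_7 = 248
x1_8 = 408
y1_8 = 208
x0_9 = 56
y0_9 = 360
x1_9 = 120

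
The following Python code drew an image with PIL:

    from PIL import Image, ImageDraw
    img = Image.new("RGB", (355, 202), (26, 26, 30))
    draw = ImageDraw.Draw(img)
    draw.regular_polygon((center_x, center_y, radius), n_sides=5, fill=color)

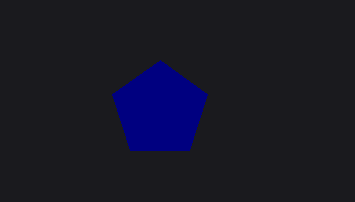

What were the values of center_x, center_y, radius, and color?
center_x = 160; center_y = 110; radius = 50; color = 'navy'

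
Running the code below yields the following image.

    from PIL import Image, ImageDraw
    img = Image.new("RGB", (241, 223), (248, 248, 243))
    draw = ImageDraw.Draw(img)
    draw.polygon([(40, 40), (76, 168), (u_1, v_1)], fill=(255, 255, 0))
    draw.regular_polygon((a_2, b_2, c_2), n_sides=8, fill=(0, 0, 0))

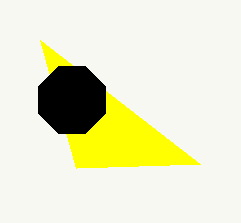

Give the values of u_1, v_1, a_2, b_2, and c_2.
u_1 = 200; v_1 = 164; a_2 = 72; b_2 = 100; c_2 = 36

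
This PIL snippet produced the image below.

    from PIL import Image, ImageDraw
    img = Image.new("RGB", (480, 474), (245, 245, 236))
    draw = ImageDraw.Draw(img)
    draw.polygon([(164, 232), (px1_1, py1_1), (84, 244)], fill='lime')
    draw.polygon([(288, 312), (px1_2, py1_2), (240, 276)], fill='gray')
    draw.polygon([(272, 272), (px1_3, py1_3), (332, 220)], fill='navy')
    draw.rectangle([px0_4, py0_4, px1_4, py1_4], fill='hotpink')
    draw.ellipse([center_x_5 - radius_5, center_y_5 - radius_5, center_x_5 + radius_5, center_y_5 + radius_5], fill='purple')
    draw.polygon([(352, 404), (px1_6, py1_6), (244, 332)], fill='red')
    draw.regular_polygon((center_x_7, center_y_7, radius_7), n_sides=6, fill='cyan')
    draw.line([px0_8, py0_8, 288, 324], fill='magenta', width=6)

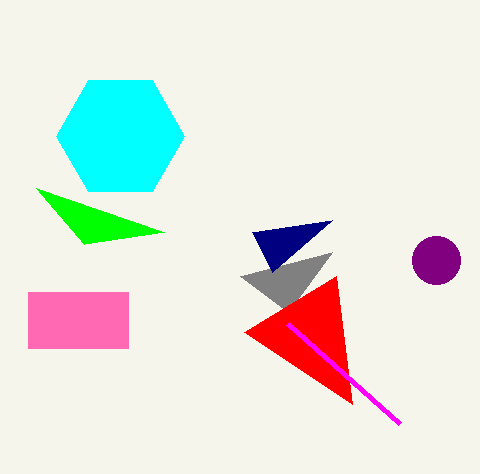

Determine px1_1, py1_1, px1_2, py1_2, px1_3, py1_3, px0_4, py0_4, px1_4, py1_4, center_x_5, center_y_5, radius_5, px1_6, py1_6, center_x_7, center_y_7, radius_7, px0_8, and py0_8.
px1_1 = 36; py1_1 = 188; px1_2 = 332; py1_2 = 252; px1_3 = 252; py1_3 = 232; px0_4 = 28; py0_4 = 292; px1_4 = 128; py1_4 = 348; center_x_5 = 436; center_y_5 = 260; radius_5 = 24; px1_6 = 336; py1_6 = 276; center_x_7 = 120; center_y_7 = 136; radius_7 = 64; px0_8 = 400; py0_8 = 424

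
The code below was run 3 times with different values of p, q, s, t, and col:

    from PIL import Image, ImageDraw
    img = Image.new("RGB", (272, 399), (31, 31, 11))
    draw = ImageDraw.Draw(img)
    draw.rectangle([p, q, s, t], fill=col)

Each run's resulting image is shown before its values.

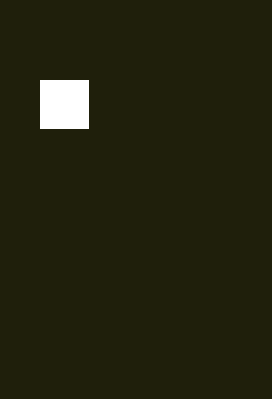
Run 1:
p = 40
q = 80
s = 88
t = 128
col = 'white'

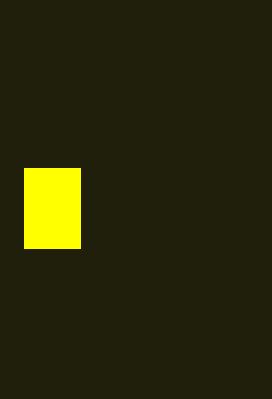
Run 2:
p = 24, q = 168, s = 80, t = 248, col = 'yellow'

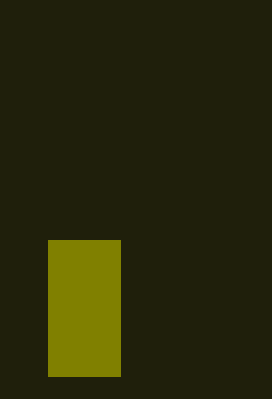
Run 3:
p = 48
q = 240
s = 120
t = 376
col = 'olive'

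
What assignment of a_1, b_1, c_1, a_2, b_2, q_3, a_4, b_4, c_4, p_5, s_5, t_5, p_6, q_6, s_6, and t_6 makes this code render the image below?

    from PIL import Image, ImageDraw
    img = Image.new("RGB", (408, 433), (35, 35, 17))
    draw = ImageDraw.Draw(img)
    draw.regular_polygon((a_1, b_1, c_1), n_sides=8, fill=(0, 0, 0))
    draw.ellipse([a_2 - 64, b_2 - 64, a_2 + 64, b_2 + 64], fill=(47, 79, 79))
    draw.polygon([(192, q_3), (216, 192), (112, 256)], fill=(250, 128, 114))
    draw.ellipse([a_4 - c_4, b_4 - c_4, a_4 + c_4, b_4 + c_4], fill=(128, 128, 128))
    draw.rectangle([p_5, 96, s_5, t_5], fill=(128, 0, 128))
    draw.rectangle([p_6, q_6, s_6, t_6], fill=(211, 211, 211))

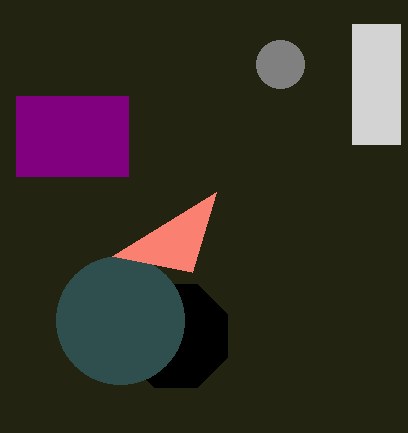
a_1 = 176
b_1 = 336
c_1 = 56
a_2 = 120
b_2 = 320
q_3 = 272
a_4 = 280
b_4 = 64
c_4 = 24
p_5 = 16
s_5 = 128
t_5 = 176
p_6 = 352
q_6 = 24
s_6 = 400
t_6 = 144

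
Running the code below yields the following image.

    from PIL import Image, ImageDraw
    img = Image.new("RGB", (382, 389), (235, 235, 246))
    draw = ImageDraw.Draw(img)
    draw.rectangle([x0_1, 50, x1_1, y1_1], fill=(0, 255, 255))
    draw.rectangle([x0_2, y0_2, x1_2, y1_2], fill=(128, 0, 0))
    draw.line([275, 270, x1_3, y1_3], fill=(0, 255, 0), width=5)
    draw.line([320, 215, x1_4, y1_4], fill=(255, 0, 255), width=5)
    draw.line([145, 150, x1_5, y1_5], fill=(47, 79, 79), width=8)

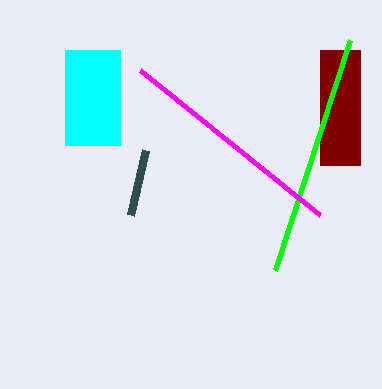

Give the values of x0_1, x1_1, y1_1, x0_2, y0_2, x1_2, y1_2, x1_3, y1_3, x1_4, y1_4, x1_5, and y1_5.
x0_1 = 65
x1_1 = 120
y1_1 = 145
x0_2 = 320
y0_2 = 50
x1_2 = 360
y1_2 = 165
x1_3 = 350
y1_3 = 40
x1_4 = 140
y1_4 = 70
x1_5 = 130
y1_5 = 215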